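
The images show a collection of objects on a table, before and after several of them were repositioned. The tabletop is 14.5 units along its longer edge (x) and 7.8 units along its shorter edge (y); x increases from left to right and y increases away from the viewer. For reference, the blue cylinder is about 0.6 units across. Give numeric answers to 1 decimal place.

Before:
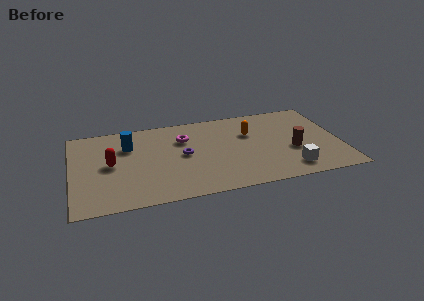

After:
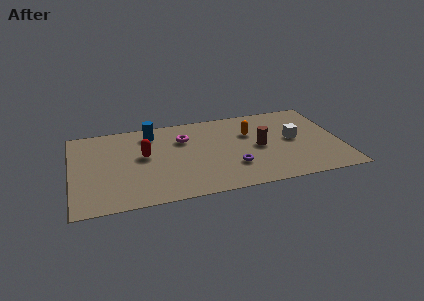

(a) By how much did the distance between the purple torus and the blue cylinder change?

+2.6

Before: roughly 3.3 units apart; after: 5.9. That's 2.6 units further apart.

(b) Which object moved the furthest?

the purple torus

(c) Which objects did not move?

the magenta torus and the orange capsule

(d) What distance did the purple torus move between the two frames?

3.1

The purple torus was near (6.0, 4.0) before and (8.6, 2.3) after, so it travelled √(2.6² + 1.7²) ≈ 3.1 units.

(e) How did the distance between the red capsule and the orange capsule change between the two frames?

-1.8

Before: roughly 7.7 units apart; after: 5.9. That's 1.8 units closer together.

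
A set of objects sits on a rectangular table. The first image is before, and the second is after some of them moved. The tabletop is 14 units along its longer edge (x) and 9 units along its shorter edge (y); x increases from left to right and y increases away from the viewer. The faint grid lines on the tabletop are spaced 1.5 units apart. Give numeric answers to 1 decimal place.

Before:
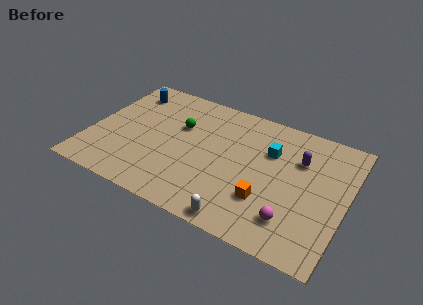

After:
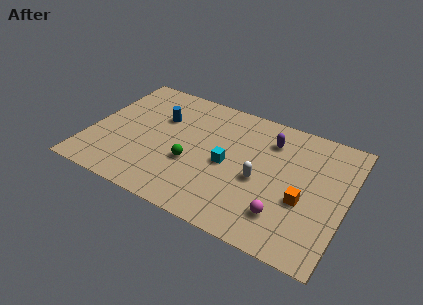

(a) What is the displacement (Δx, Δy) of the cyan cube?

(-2.1, -1.9)

The cyan cube started near (9.7, 6.1) and ended near (7.6, 4.2).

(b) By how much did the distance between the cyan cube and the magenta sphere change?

-0.5

The distance was about 4.4 in the first image and 3.9 in the second, so they moved 0.5 units closer together.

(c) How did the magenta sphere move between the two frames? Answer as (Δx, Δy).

(-0.5, 0.1)

From the two frames, the magenta sphere sits at roughly (11.4, 2.0) before and (10.9, 2.1) after.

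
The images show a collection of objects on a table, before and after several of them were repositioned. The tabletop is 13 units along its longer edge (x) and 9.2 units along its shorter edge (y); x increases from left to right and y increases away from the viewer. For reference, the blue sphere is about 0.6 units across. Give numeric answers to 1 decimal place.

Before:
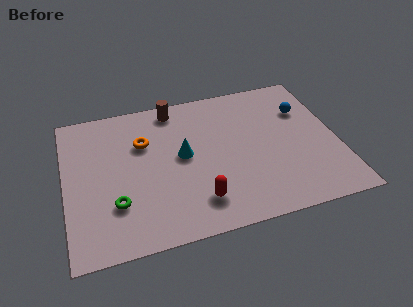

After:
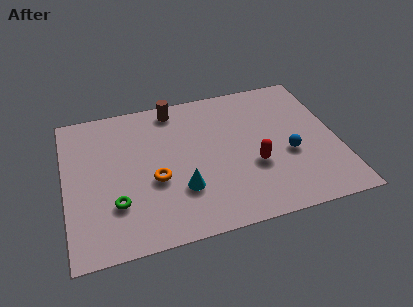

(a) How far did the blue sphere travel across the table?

2.9

The blue sphere was near (11.6, 6.4) before and (10.6, 3.7) after, so it travelled √(1.0² + 2.7²) ≈ 2.9 units.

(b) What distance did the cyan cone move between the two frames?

2.1

The cyan cone moved from about (5.6, 4.9) to (5.4, 2.8), a distance of √(0.2² + 2.1²) ≈ 2.1.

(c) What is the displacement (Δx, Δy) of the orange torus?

(0.4, -2.5)

From the two frames, the orange torus sits at roughly (3.8, 6.2) before and (4.2, 3.7) after.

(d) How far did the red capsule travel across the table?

3.2

The red capsule moved from about (6.1, 1.9) to (8.9, 3.4), a distance of √(2.8² + 1.5²) ≈ 3.2.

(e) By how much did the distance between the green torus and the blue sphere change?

-1.6

The distance was about 10.0 in the first image and 8.4 in the second, so they moved 1.6 units closer together.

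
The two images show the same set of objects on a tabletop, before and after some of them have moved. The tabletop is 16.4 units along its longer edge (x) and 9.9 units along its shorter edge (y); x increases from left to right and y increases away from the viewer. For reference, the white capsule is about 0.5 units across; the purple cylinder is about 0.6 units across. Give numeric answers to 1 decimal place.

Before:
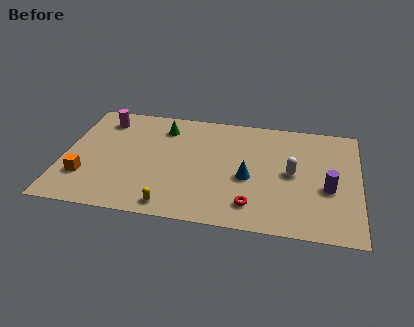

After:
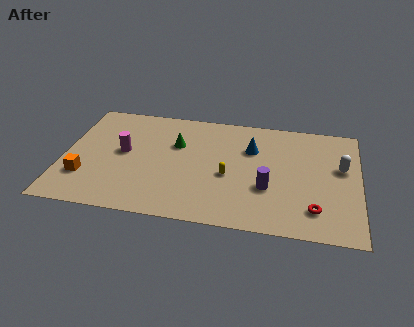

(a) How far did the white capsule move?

2.8

The white capsule moved from about (12.7, 5.0) to (15.4, 5.9), a distance of √(2.7² + 0.9²) ≈ 2.8.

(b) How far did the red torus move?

3.4

The red torus was near (10.6, 1.9) before and (14.0, 2.1) after, so it travelled √(3.4² + 0.2²) ≈ 3.4 units.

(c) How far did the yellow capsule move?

4.3

The yellow capsule was near (6.2, 1.1) before and (9.2, 4.2) after, so it travelled √(3.0² + 3.1²) ≈ 4.3 units.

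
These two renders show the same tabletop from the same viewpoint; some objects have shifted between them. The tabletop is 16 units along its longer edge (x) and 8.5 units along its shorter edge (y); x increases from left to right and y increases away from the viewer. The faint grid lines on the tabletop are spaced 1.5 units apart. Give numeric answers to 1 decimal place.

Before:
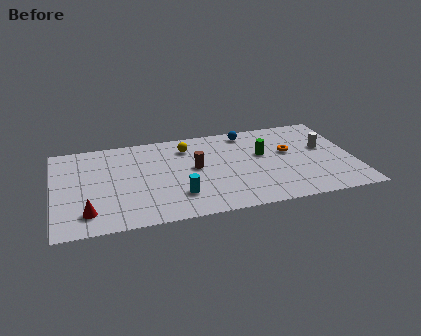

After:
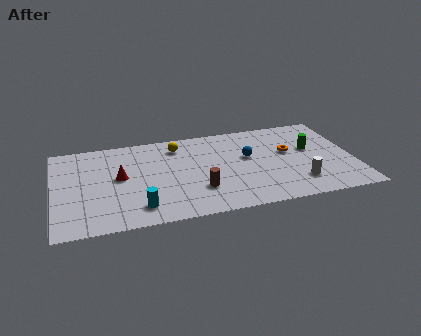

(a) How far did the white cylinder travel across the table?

3.4

The white cylinder was near (14.5, 5.0) before and (12.9, 2.0) after, so it travelled √(1.6² + 3.0²) ≈ 3.4 units.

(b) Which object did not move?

the orange torus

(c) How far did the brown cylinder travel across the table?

2.1

The brown cylinder moved from about (7.5, 4.6) to (7.6, 2.5), a distance of √(0.1² + 2.1²) ≈ 2.1.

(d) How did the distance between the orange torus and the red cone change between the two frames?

-2.3

The distance was about 11.4 in the first image and 9.1 in the second, so they moved 2.3 units closer together.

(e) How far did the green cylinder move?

2.6

The green cylinder was near (11.2, 5.1) before and (13.8, 5.0) after, so it travelled √(2.6² + 0.1²) ≈ 2.6 units.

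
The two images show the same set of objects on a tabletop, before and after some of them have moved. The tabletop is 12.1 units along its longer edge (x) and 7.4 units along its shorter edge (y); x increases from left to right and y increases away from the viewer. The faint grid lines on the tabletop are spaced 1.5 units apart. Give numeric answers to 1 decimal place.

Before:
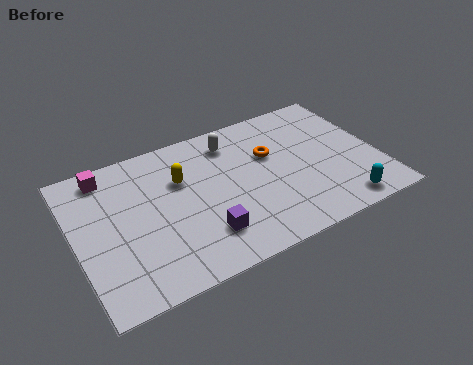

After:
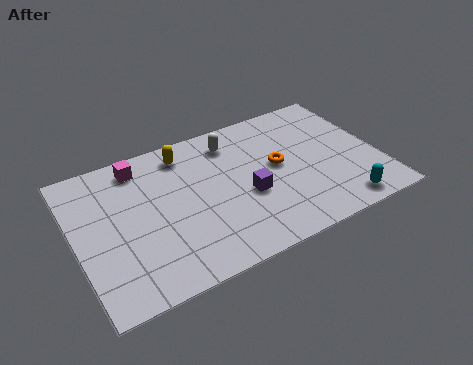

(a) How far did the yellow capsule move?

1.3

From (4.3, 4.9) to (4.6, 6.2), the yellow capsule covered √(0.3² + 1.3²) ≈ 1.3 units.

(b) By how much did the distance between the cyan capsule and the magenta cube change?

-1.1

They were about 10.3 units apart before and 9.2 after — 1.1 units closer together.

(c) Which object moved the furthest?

the purple cube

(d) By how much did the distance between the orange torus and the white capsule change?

+0.7

Before: roughly 1.9 units apart; after: 2.6. That's 0.7 units further apart.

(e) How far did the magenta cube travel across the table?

1.3

The magenta cube moved from about (1.5, 6.4) to (2.8, 6.3), a distance of √(1.3² + 0.1²) ≈ 1.3.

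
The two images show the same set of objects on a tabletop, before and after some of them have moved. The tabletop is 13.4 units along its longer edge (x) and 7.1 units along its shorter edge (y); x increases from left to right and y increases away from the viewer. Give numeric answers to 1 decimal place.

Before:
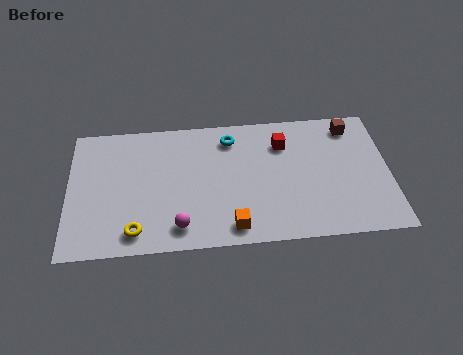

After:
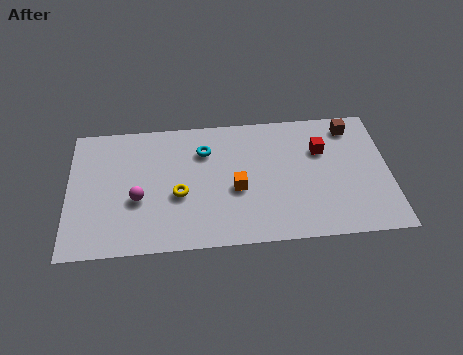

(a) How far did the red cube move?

1.7

The red cube was near (9.0, 5.3) before and (10.6, 4.8) after, so it travelled √(1.6² + 0.5²) ≈ 1.7 units.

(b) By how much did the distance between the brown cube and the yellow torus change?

-2.4

They were about 10.3 units apart before and 7.9 after — 2.4 units closer together.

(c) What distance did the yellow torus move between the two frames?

2.5

The yellow torus moved from about (2.8, 1.1) to (4.6, 2.9), a distance of √(1.8² + 1.8²) ≈ 2.5.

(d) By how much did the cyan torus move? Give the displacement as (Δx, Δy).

(-1.1, -0.6)

From the two frames, the cyan torus sits at roughly (6.8, 5.8) before and (5.7, 5.2) after.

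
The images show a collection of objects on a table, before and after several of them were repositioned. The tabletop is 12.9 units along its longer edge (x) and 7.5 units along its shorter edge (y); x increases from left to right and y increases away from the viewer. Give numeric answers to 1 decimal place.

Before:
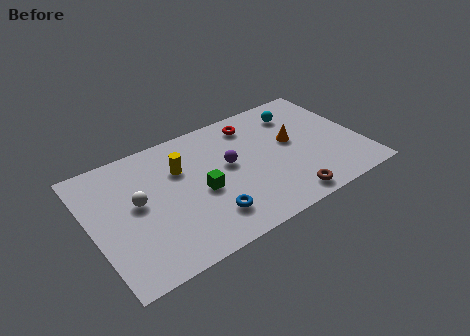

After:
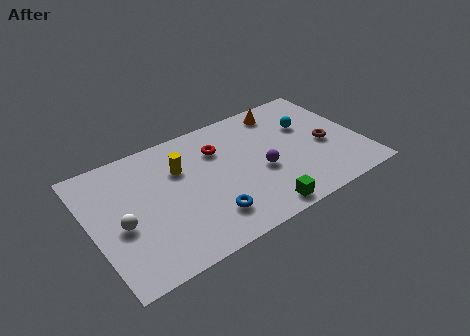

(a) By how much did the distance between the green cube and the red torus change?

+0.6

They were about 4.2 units apart before and 4.8 after — 0.6 units further apart.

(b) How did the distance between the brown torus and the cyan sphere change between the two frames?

-3.5

Before: roughly 5.2 units apart; after: 1.7. That's 3.5 units closer together.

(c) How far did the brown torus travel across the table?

3.4

From (8.8, 0.9) to (11.2, 3.3), the brown torus covered √(2.4² + 2.4²) ≈ 3.4 units.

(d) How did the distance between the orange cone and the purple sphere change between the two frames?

+0.6

They were about 3.1 units apart before and 3.7 after — 0.6 units further apart.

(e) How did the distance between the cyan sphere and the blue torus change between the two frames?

-0.3

They were about 6.6 units apart before and 6.3 after — 0.3 units closer together.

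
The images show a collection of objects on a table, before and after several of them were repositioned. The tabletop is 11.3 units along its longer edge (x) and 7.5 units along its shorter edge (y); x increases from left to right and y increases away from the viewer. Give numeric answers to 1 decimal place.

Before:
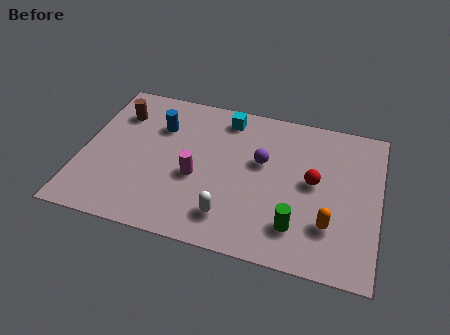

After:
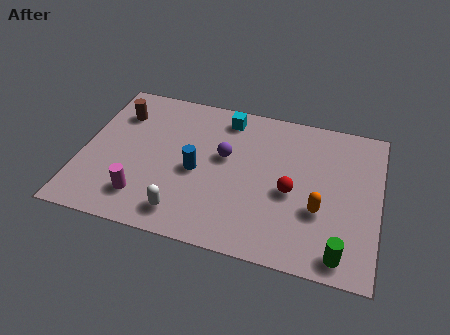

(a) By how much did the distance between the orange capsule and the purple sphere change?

+0.5

Before: roughly 3.6 units apart; after: 4.1. That's 0.5 units further apart.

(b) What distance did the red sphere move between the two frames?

1.1

The red sphere was near (8.8, 4.0) before and (8.0, 3.3) after, so it travelled √(0.8² + 0.7²) ≈ 1.1 units.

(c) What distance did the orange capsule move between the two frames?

0.7

The orange capsule moved from about (9.5, 2.1) to (9.1, 2.7), a distance of √(0.4² + 0.6²) ≈ 0.7.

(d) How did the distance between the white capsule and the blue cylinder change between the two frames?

-2.6

They were about 4.8 units apart before and 2.2 after — 2.6 units closer together.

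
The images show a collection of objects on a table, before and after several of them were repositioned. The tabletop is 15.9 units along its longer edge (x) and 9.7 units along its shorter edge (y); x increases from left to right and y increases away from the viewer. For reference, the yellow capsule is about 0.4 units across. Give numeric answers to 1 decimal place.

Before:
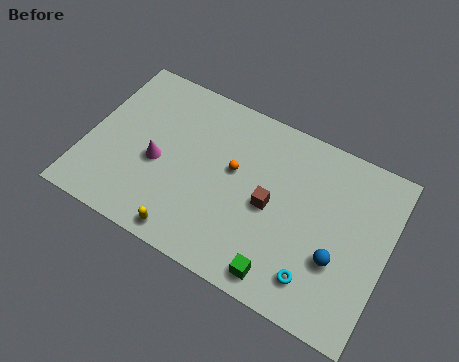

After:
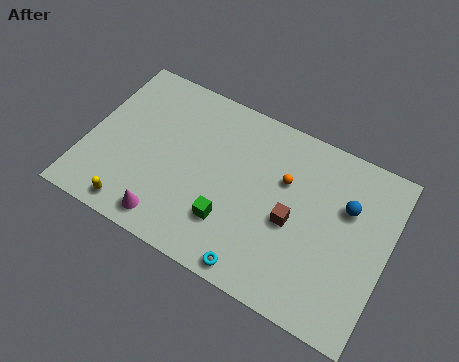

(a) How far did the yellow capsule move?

2.9

From (5.9, 1.0) to (3.0, 1.1), the yellow capsule covered √(2.9² + 0.1²) ≈ 2.9 units.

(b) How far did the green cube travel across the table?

3.4

The green cube was near (10.9, 1.2) before and (7.9, 2.7) after, so it travelled √(3.0² + 1.5²) ≈ 3.4 units.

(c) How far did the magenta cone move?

3.1

The magenta cone was near (3.8, 4.2) before and (4.8, 1.3) after, so it travelled √(1.0² + 2.9²) ≈ 3.1 units.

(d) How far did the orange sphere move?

2.7

From (7.7, 5.6) to (10.3, 6.3), the orange sphere covered √(2.6² + 0.7²) ≈ 2.7 units.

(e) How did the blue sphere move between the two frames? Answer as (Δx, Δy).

(0.1, 3.0)

The blue sphere started near (13.5, 3.4) and ended near (13.6, 6.4).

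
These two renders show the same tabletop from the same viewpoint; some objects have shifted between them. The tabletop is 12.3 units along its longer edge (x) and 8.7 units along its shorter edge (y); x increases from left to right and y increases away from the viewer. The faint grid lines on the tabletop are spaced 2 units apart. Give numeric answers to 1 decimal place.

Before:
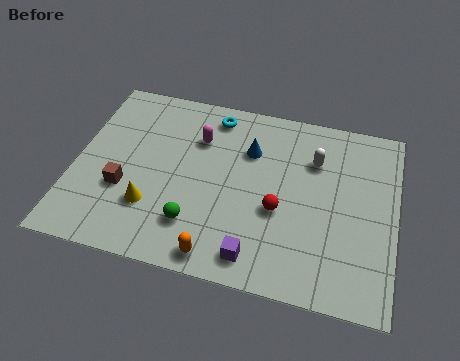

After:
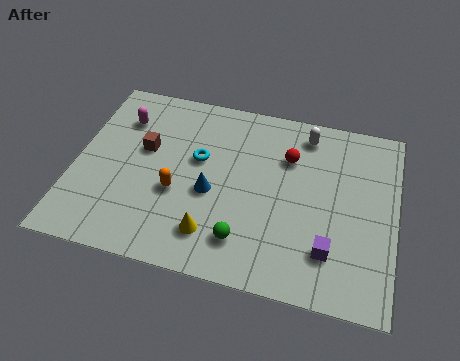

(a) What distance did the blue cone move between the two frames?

2.7

The blue cone moved from about (6.6, 6.1) to (5.3, 3.7), a distance of √(1.3² + 2.4²) ≈ 2.7.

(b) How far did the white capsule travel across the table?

1.3

The white capsule was near (9.1, 6.2) before and (8.7, 7.4) after, so it travelled √(0.4² + 1.2²) ≈ 1.3 units.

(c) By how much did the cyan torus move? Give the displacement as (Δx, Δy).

(-0.4, -2.3)

From the two frames, the cyan torus sits at roughly (5.1, 7.5) before and (4.7, 5.2) after.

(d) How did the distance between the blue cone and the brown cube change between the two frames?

-2.4

Before: roughly 5.5 units apart; after: 3.1. That's 2.4 units closer together.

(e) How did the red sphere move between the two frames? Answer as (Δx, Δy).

(0.2, 2.6)

The red sphere started near (7.9, 3.5) and ended near (8.1, 6.1).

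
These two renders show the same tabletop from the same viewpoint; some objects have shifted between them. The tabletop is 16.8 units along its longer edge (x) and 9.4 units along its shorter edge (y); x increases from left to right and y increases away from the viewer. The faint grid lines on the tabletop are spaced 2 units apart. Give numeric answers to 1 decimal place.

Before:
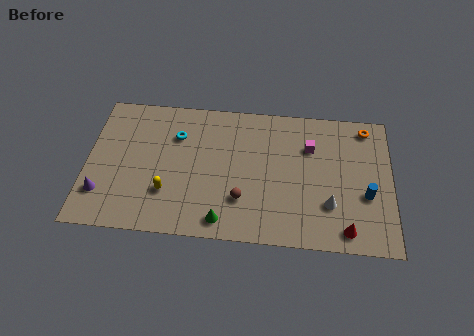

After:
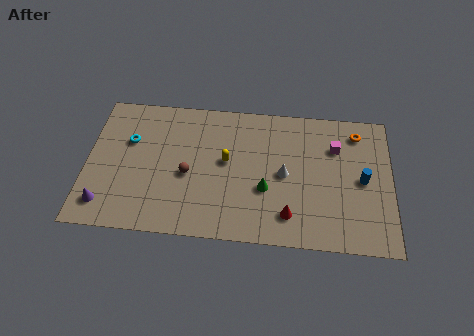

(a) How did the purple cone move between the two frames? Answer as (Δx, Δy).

(0.2, -0.7)

The purple cone started near (0.9, 2.4) and ended near (1.1, 1.7).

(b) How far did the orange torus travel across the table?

0.6

From (15.4, 8.2) to (14.9, 7.8), the orange torus covered √(0.5² + 0.4²) ≈ 0.6 units.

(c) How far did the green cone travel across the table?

3.3

The green cone was near (7.6, 1.2) before and (9.9, 3.5) after, so it travelled √(2.3² + 2.3²) ≈ 3.3 units.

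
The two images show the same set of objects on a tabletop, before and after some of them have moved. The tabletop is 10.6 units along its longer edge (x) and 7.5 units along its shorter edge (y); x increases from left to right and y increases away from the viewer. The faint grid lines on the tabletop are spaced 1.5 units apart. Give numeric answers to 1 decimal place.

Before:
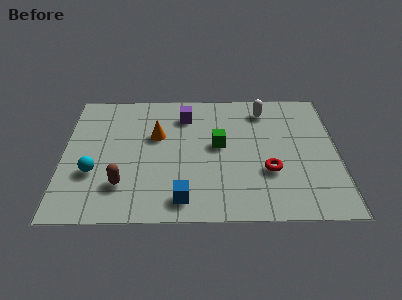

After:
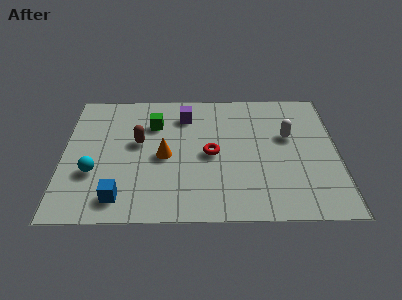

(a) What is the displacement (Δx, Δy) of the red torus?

(-2.2, 1.0)

The red torus was at about (7.9, 2.6) and moved to about (5.7, 3.6).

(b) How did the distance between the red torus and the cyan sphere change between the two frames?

-2.1

Before: roughly 6.7 units apart; after: 4.6. That's 2.1 units closer together.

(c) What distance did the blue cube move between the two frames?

2.4

The blue cube moved from about (4.6, 1.1) to (2.2, 1.2), a distance of √(2.4² + 0.1²) ≈ 2.4.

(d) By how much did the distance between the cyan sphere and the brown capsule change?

+1.1

They were about 1.3 units apart before and 2.4 after — 1.1 units further apart.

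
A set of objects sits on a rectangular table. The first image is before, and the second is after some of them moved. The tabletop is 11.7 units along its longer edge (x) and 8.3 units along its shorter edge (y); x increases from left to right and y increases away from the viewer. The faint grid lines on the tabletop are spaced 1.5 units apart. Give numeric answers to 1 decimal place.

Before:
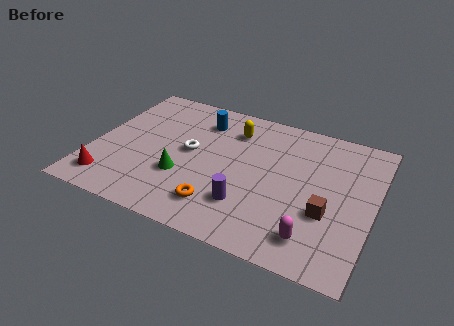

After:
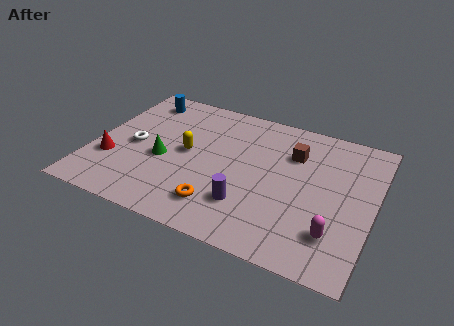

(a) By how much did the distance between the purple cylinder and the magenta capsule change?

+0.7

Before: roughly 2.9 units apart; after: 3.6. That's 0.7 units further apart.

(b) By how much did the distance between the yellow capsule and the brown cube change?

-0.9

They were about 5.5 units apart before and 4.6 after — 0.9 units closer together.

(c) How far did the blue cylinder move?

2.7

The blue cylinder was near (4.2, 6.5) before and (1.5, 7.0) after, so it travelled √(2.7² + 0.5²) ≈ 2.7 units.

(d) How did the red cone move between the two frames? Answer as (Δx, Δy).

(-0.1, 1.3)

The red cone was at about (1.0, 1.4) and moved to about (0.9, 2.7).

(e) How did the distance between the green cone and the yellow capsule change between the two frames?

-2.8

The distance was about 4.0 in the first image and 1.2 in the second, so they moved 2.8 units closer together.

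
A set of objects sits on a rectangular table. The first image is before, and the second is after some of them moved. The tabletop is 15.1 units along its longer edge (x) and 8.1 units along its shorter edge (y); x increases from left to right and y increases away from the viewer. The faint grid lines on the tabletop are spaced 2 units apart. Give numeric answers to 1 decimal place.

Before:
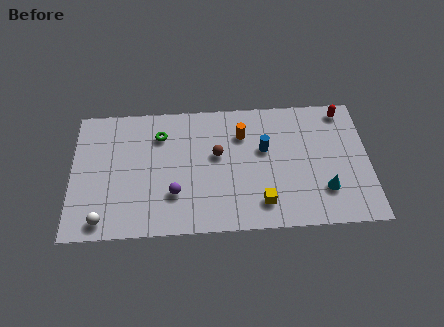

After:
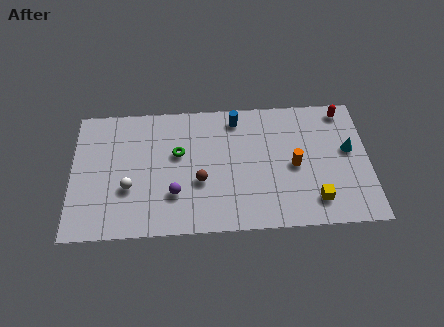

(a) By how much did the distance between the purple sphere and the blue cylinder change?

+0.3

Before: roughly 5.2 units apart; after: 5.5. That's 0.3 units further apart.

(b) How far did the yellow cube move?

2.7

The yellow cube moved from about (9.6, 1.6) to (12.3, 1.6), a distance of √(2.7² + 0.0²) ≈ 2.7.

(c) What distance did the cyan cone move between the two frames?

2.7

The cyan cone was near (12.8, 2.2) before and (14.1, 4.6) after, so it travelled √(1.3² + 2.4²) ≈ 2.7 units.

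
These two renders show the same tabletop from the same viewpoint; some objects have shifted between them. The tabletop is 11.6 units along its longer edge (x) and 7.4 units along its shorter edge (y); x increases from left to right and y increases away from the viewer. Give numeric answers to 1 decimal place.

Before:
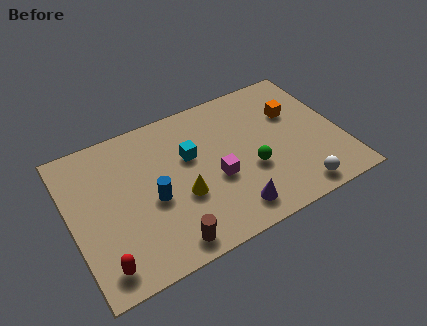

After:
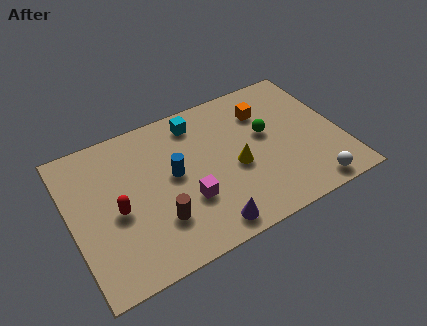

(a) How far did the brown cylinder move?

1.2

The brown cylinder was near (3.7, 0.9) before and (3.5, 2.1) after, so it travelled √(0.2² + 1.2²) ≈ 1.2 units.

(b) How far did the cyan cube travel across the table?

1.7

From (5.2, 4.6) to (5.7, 6.2), the cyan cube covered √(0.5² + 1.6²) ≈ 1.7 units.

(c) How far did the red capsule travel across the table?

2.4

The red capsule moved from about (1.0, 1.1) to (1.9, 3.3), a distance of √(0.9² + 2.2²) ≈ 2.4.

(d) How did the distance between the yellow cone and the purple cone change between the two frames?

+0.3

The distance was about 2.5 in the first image and 2.8 in the second, so they moved 0.3 units further apart.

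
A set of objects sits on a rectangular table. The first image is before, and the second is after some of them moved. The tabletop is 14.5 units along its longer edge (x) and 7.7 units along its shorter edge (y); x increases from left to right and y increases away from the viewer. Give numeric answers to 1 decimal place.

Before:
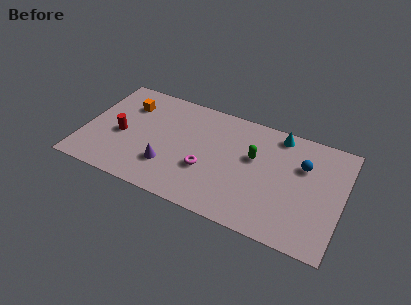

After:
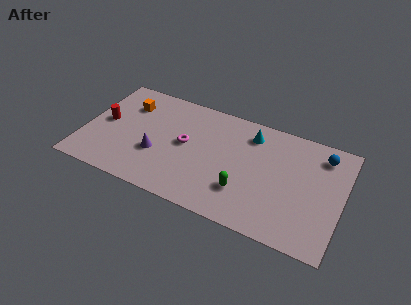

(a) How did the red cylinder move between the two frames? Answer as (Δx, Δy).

(-1.0, 0.6)

The red cylinder started near (2.1, 3.4) and ended near (1.1, 4.0).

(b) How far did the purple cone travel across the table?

0.9

The purple cone moved from about (4.9, 2.2) to (4.2, 2.8), a distance of √(0.7² + 0.6²) ≈ 0.9.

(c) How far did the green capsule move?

2.5

From (9.5, 4.7) to (9.2, 2.2), the green capsule covered √(0.3² + 2.5²) ≈ 2.5 units.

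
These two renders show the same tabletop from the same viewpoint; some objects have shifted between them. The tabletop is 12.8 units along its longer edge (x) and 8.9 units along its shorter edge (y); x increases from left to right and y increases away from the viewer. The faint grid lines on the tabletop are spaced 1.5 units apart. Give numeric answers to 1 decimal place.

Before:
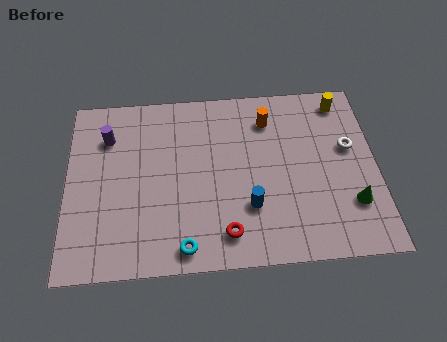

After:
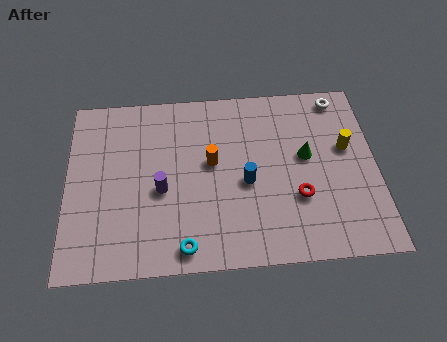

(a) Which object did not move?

the cyan torus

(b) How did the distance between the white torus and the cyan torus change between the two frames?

+1.4

They were about 8.1 units apart before and 9.5 after — 1.4 units further apart.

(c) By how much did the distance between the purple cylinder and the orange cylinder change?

-4.3

They were about 6.7 units apart before and 2.4 after — 4.3 units closer together.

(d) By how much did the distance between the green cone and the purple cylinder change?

-4.7

Before: roughly 10.8 units apart; after: 6.1. That's 4.7 units closer together.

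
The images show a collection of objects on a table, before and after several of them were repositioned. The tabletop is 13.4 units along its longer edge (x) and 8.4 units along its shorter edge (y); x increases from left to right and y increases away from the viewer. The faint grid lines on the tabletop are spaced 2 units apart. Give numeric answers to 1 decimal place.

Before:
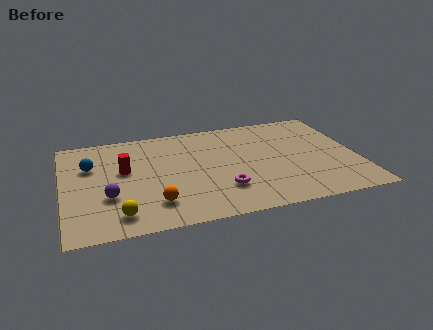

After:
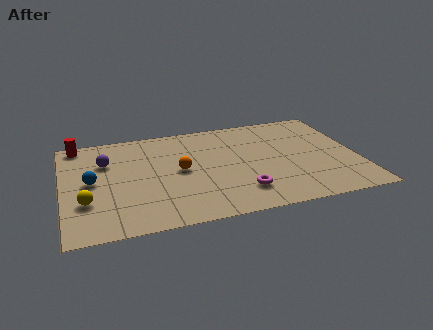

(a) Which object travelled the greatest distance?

the red cylinder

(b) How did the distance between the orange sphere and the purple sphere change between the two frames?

+1.4

They were about 2.2 units apart before and 3.6 after — 1.4 units further apart.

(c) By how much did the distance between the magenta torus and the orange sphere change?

+0.4

Before: roughly 3.1 units apart; after: 3.5. That's 0.4 units further apart.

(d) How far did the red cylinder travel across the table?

3.4

From (2.8, 4.9) to (0.8, 7.6), the red cylinder covered √(2.0² + 2.7²) ≈ 3.4 units.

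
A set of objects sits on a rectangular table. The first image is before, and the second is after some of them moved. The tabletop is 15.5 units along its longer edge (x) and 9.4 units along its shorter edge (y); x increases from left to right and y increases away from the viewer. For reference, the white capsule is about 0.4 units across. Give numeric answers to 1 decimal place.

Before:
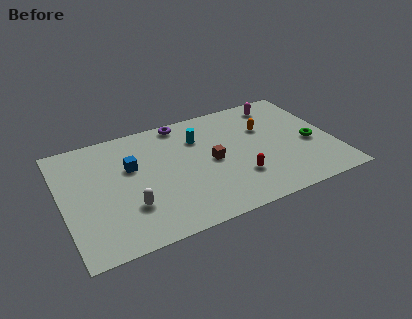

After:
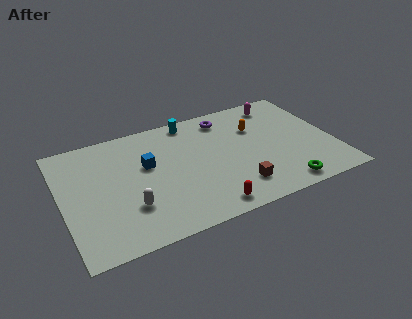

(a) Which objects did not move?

the magenta capsule and the white capsule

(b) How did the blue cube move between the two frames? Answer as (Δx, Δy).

(0.9, -0.2)

The blue cube was at about (4.0, 5.9) and moved to about (4.9, 5.7).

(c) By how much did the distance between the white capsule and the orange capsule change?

-0.4

They were about 8.9 units apart before and 8.5 after — 0.4 units closer together.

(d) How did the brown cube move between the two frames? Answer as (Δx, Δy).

(1.1, -2.6)

From the two frames, the brown cube sits at roughly (8.5, 4.6) before and (9.6, 2.0) after.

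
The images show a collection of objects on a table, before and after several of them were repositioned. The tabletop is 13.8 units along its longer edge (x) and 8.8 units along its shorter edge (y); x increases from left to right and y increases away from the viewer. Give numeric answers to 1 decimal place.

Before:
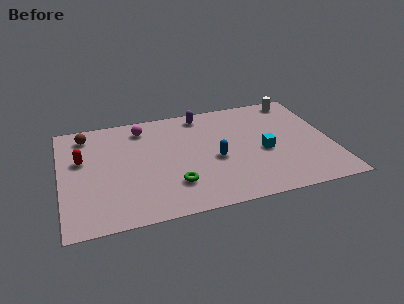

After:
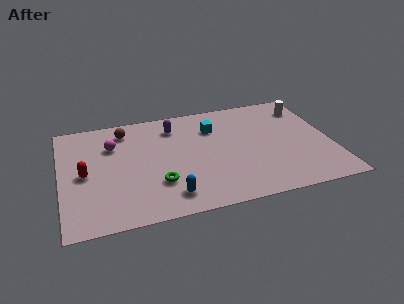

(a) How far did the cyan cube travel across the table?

3.5

The cyan cube moved from about (10.3, 3.8) to (7.9, 6.4), a distance of √(2.4² + 2.6²) ≈ 3.5.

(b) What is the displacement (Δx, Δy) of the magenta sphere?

(-1.6, -1.1)

From the two frames, the magenta sphere sits at roughly (4.3, 7.3) before and (2.7, 6.2) after.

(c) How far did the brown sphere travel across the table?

2.0

The brown sphere was near (1.4, 7.4) before and (3.4, 7.3) after, so it travelled √(2.0² + 0.1²) ≈ 2.0 units.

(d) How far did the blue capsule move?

3.4

The blue capsule moved from about (7.8, 3.8) to (5.3, 1.5), a distance of √(2.5² + 2.3²) ≈ 3.4.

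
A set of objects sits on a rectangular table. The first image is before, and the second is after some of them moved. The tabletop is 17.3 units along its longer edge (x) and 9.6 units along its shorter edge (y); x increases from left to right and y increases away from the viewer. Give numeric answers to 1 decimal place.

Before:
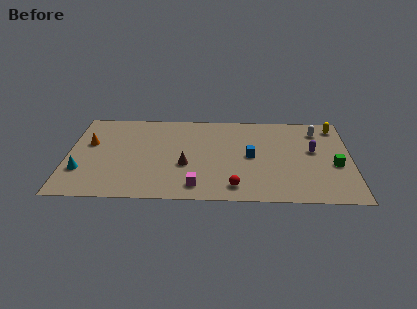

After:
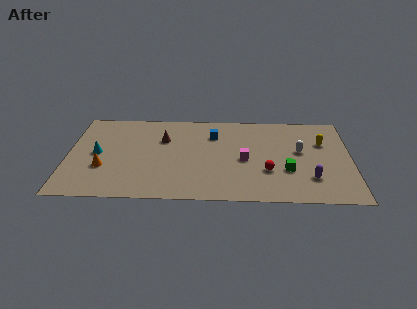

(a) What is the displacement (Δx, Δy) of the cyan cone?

(0.9, 1.9)

The cyan cone started near (0.9, 2.9) and ended near (1.8, 4.8).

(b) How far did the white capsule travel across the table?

2.5

The white capsule was near (15.3, 7.7) before and (14.2, 5.4) after, so it travelled √(1.1² + 2.3²) ≈ 2.5 units.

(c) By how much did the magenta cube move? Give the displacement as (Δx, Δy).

(2.9, 2.9)

From the two frames, the magenta cube sits at roughly (7.9, 1.5) before and (10.8, 4.4) after.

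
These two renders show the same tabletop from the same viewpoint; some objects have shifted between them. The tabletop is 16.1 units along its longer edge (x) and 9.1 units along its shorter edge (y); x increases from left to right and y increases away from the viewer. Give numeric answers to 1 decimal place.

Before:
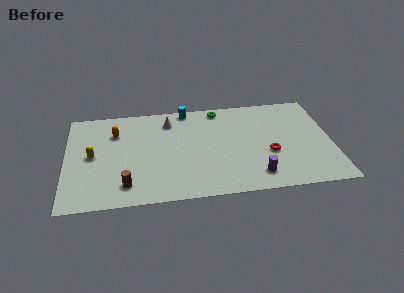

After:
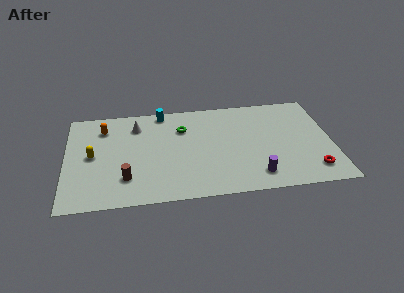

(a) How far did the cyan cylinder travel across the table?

1.5

The cyan cylinder moved from about (7.4, 8.3) to (5.9, 8.2), a distance of √(1.5² + 0.1²) ≈ 1.5.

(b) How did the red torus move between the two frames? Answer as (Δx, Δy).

(2.5, -1.8)

From the two frames, the red torus sits at roughly (12.3, 3.5) before and (14.8, 1.7) after.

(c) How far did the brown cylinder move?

0.6

The brown cylinder was near (3.6, 1.7) before and (3.6, 2.3) after, so it travelled √(0.0² + 0.6²) ≈ 0.6 units.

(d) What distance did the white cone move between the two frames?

2.0

The white cone was near (6.3, 7.3) before and (4.3, 7.1) after, so it travelled √(2.0² + 0.2²) ≈ 2.0 units.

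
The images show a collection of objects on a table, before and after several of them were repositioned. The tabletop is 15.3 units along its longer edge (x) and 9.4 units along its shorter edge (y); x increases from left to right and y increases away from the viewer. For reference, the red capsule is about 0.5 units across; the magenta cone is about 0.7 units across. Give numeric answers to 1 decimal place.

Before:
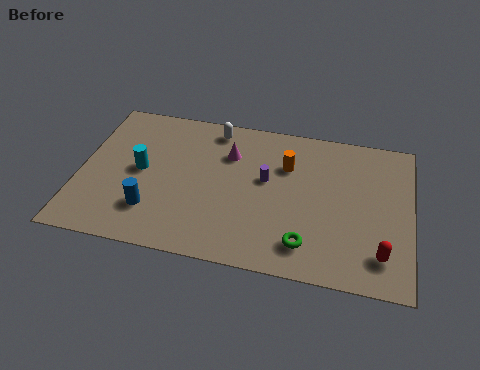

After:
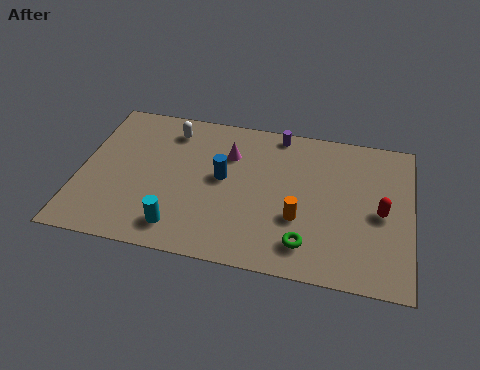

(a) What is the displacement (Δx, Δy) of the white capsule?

(-2.0, -0.5)

The white capsule started near (6.0, 8.2) and ended near (4.0, 7.7).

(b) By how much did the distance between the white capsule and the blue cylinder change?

-2.6

Before: roughly 6.3 units apart; after: 3.7. That's 2.6 units closer together.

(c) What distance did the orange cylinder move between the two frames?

3.3

The orange cylinder was near (9.5, 6.5) before and (10.2, 3.3) after, so it travelled √(0.7² + 3.2²) ≈ 3.3 units.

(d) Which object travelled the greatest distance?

the blue cylinder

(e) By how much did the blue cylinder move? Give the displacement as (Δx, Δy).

(3.1, 2.7)

The blue cylinder started near (3.5, 2.4) and ended near (6.6, 5.1).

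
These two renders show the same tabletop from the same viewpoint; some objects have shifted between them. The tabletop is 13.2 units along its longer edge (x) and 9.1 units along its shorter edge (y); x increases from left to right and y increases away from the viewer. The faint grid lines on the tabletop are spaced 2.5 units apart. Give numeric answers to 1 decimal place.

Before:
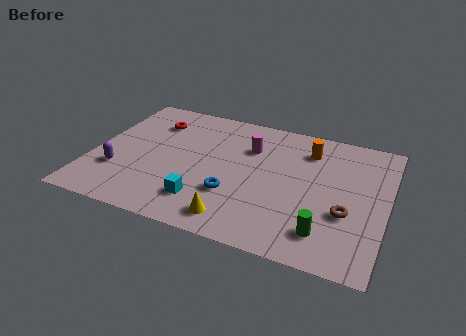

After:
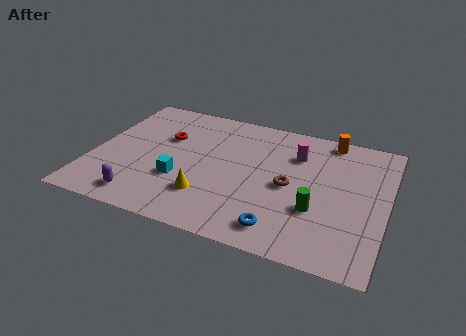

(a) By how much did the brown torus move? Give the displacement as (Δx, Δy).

(-2.6, 1.0)

The brown torus started near (11.5, 3.3) and ended near (8.9, 4.3).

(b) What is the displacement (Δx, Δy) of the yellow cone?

(-1.4, 1.1)

From the two frames, the yellow cone sits at roughly (6.8, 1.3) before and (5.4, 2.4) after.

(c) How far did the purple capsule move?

2.0

The purple capsule was near (1.3, 2.8) before and (2.6, 1.3) after, so it travelled √(1.3² + 1.5²) ≈ 2.0 units.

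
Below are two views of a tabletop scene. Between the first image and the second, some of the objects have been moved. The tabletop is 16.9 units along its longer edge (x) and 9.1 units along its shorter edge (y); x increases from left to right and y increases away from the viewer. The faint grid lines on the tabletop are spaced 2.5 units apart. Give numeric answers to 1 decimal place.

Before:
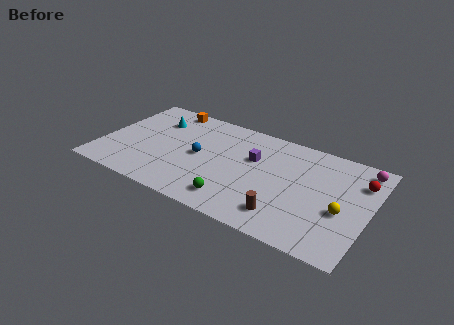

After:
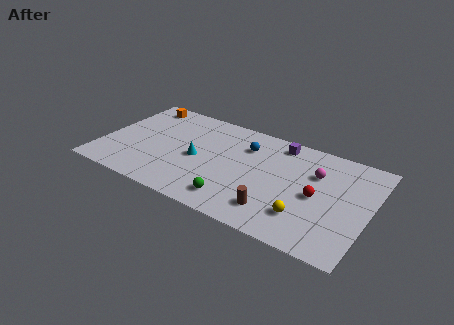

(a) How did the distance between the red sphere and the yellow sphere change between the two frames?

-1.0

They were about 3.1 units apart before and 2.1 after — 1.0 units closer together.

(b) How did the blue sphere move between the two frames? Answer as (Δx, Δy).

(2.7, 2.2)

From the two frames, the blue sphere sits at roughly (6.2, 4.5) before and (8.9, 6.7) after.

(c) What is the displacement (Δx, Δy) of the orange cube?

(-1.7, -0.3)

The orange cube was at about (3.5, 8.2) and moved to about (1.8, 7.9).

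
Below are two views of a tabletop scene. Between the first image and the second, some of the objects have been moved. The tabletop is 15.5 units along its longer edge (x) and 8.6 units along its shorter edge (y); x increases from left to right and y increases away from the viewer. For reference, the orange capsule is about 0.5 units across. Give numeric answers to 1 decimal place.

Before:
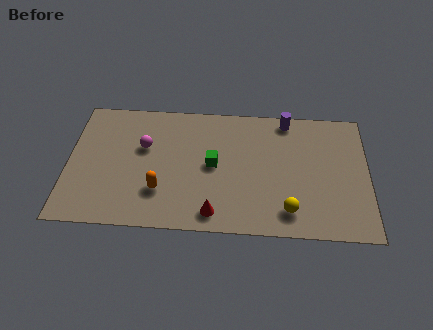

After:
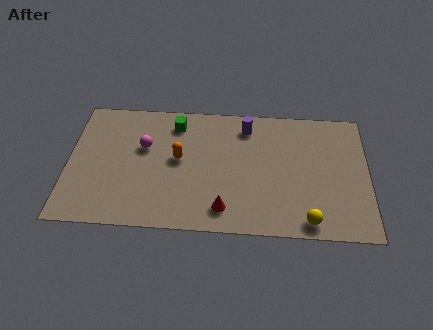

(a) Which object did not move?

the magenta sphere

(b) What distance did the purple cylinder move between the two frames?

2.2

The purple cylinder was near (11.3, 7.7) before and (9.2, 7.1) after, so it travelled √(2.1² + 0.6²) ≈ 2.2 units.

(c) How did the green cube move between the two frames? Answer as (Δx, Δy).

(-2.0, 2.7)

The green cube started near (7.5, 4.4) and ended near (5.5, 7.1).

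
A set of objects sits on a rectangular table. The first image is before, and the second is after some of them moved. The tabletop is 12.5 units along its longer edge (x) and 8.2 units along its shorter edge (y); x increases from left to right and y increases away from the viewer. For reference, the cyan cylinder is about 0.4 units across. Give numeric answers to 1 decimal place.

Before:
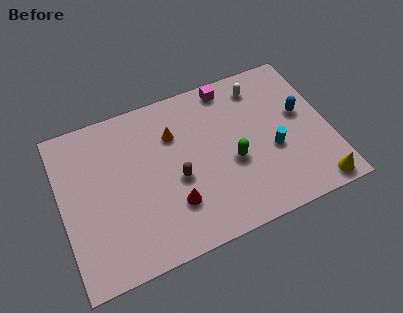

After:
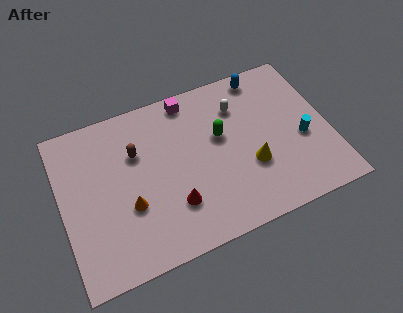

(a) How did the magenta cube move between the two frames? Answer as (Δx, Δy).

(-1.9, 0.0)

The magenta cube was at about (8.2, 7.3) and moved to about (6.3, 7.3).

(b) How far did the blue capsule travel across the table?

3.0

From (11.3, 4.7) to (9.8, 7.3), the blue capsule covered √(1.5² + 2.6²) ≈ 3.0 units.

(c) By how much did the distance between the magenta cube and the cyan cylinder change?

+2.0

Before: roughly 4.3 units apart; after: 6.3. That's 2.0 units further apart.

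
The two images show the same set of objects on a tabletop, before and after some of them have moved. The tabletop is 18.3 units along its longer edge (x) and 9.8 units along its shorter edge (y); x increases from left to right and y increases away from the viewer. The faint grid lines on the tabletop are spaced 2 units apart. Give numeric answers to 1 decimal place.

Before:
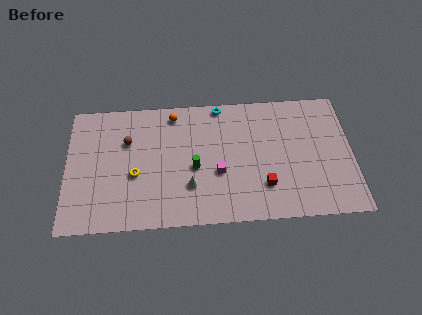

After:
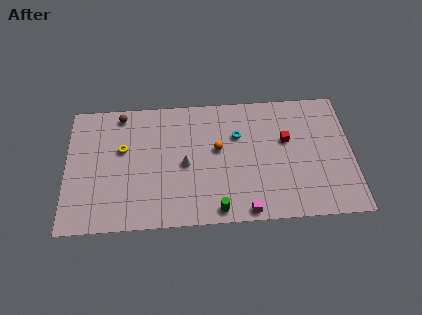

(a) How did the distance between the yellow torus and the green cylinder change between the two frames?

+4.0

They were about 3.8 units apart before and 7.8 after — 4.0 units further apart.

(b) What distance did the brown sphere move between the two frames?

2.1

From (3.9, 6.6) to (3.5, 8.7), the brown sphere covered √(0.4² + 2.1²) ≈ 2.1 units.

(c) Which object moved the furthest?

the orange sphere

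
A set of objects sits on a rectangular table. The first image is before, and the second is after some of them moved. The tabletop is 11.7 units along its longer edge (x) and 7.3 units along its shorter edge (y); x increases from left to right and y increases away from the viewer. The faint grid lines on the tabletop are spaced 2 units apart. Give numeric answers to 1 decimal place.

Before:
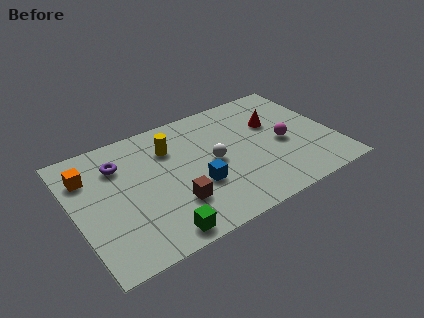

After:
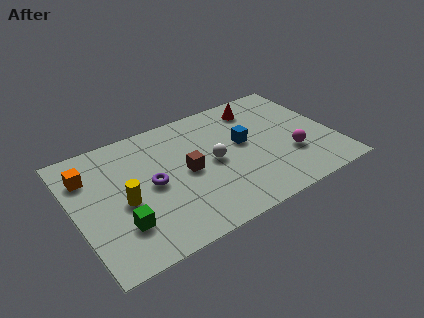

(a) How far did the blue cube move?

2.8

From (5.3, 2.6) to (7.7, 4.1), the blue cube covered √(2.4² + 1.5²) ≈ 2.8 units.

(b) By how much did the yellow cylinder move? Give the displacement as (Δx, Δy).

(-2.4, -2.1)

From the two frames, the yellow cylinder sits at roughly (4.5, 5.3) before and (2.1, 3.2) after.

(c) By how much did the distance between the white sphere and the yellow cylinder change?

+1.7

Before: roughly 2.4 units apart; after: 4.1. That's 1.7 units further apart.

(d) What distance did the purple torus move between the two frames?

2.2

From (2.2, 5.4) to (3.4, 3.6), the purple torus covered √(1.2² + 1.8²) ≈ 2.2 units.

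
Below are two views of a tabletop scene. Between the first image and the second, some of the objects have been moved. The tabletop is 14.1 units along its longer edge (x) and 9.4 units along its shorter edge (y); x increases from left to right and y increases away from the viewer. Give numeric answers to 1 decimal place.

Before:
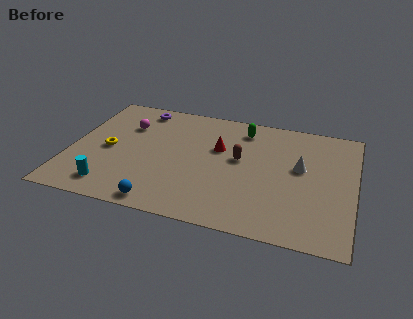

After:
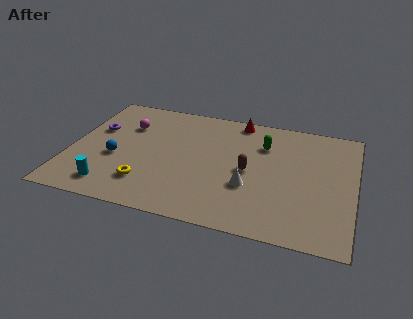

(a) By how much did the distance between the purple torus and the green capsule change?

+3.1

The distance was about 5.3 in the first image and 8.4 in the second, so they moved 3.1 units further apart.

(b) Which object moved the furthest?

the blue sphere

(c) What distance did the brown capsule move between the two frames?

0.9

The brown capsule was near (8.4, 5.3) before and (8.9, 4.5) after, so it travelled √(0.5² + 0.8²) ≈ 0.9 units.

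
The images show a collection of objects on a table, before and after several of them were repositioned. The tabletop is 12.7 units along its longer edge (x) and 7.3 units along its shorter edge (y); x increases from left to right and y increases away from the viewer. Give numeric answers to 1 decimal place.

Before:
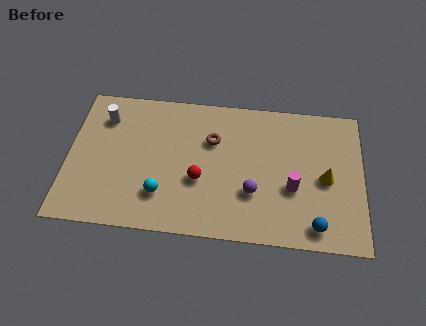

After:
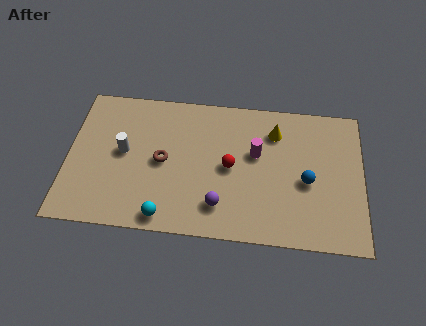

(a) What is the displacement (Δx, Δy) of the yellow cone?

(-2.2, 2.2)

The yellow cone started near (11.1, 3.4) and ended near (8.9, 5.6).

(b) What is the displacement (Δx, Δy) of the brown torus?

(-2.1, -1.3)

From the two frames, the brown torus sits at roughly (6.2, 4.9) before and (4.1, 3.6) after.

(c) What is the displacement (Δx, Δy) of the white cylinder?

(0.9, -1.7)

From the two frames, the white cylinder sits at roughly (1.5, 5.6) before and (2.4, 3.9) after.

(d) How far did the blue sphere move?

2.2

The blue sphere was near (10.7, 1.0) before and (10.3, 3.2) after, so it travelled √(0.4² + 2.2²) ≈ 2.2 units.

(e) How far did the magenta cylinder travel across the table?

2.3

The magenta cylinder was near (9.7, 2.8) before and (8.1, 4.4) after, so it travelled √(1.6² + 1.6²) ≈ 2.3 units.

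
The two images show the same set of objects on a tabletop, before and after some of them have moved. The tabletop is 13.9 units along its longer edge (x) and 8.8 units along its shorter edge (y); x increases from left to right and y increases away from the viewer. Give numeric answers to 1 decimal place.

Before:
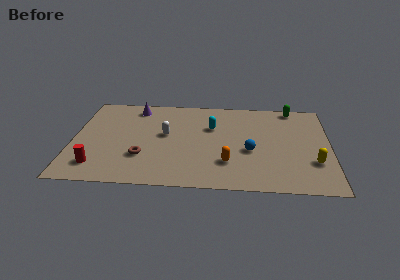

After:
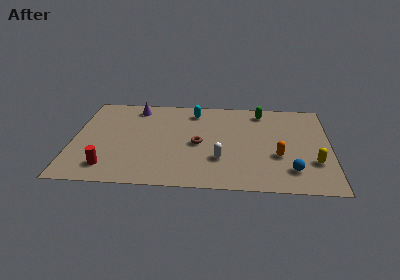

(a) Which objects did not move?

the yellow capsule and the purple cone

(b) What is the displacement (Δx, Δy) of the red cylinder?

(0.6, -0.1)

From the two frames, the red cylinder sits at roughly (1.4, 1.7) before and (2.0, 1.6) after.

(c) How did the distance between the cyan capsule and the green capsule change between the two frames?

-1.2

Before: roughly 4.9 units apart; after: 3.7. That's 1.2 units closer together.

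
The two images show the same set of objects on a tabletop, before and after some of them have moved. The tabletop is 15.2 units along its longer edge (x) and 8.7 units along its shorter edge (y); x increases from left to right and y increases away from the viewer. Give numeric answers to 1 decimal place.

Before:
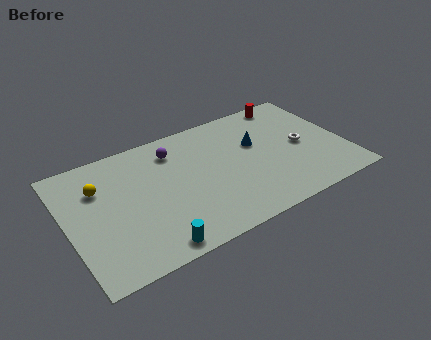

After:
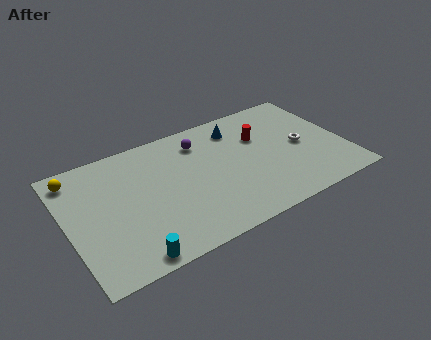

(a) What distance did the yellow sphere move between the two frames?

1.7

The yellow sphere was near (1.9, 6.1) before and (0.8, 7.4) after, so it travelled √(1.1² + 1.3²) ≈ 1.7 units.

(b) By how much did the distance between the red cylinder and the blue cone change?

-1.7

They were about 3.3 units apart before and 1.6 after — 1.7 units closer together.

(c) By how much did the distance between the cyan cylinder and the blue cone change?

+1.4

They were about 7.8 units apart before and 9.2 after — 1.4 units further apart.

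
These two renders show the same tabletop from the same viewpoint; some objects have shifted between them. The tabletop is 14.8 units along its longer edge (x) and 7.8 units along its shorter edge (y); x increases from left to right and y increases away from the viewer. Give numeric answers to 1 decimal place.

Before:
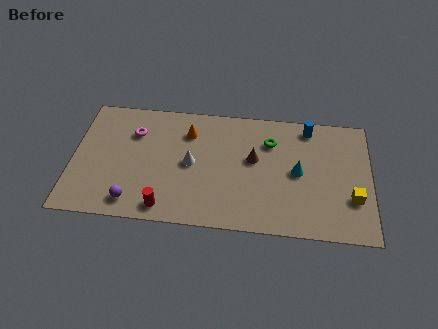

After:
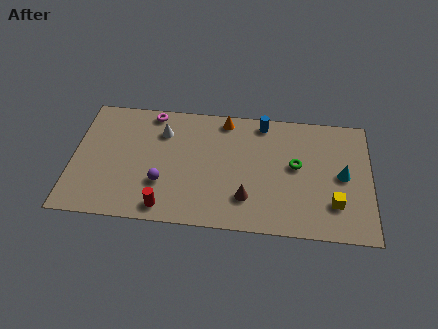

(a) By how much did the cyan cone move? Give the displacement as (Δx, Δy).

(2.2, 0.0)

From the two frames, the cyan cone sits at roughly (11.2, 3.9) before and (13.4, 3.9) after.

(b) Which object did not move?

the red cylinder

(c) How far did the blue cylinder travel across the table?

2.3

From (11.7, 6.8) to (9.4, 6.9), the blue cylinder covered √(2.3² + 0.1²) ≈ 2.3 units.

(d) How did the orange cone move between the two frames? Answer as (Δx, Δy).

(1.8, 1.0)

The orange cone started near (5.7, 5.9) and ended near (7.5, 6.9).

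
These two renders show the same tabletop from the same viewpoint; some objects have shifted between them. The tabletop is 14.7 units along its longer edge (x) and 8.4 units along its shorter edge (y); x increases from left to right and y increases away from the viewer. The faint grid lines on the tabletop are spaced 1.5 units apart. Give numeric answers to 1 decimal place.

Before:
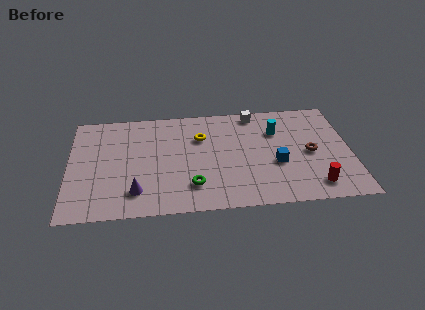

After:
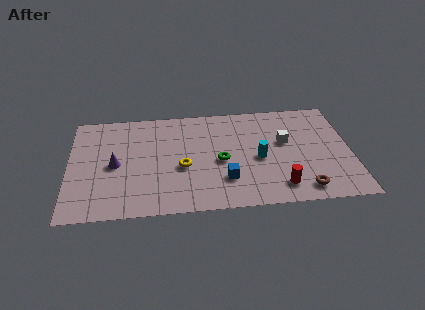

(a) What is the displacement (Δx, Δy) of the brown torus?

(-0.5, -2.8)

From the two frames, the brown torus sits at roughly (12.6, 4.0) before and (12.1, 1.2) after.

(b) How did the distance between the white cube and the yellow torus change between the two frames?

+2.2

The distance was about 3.4 in the first image and 5.6 in the second, so they moved 2.2 units further apart.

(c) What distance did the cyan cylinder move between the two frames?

2.3

The cyan cylinder moved from about (10.9, 5.9) to (9.9, 3.8), a distance of √(1.0² + 2.1²) ≈ 2.3.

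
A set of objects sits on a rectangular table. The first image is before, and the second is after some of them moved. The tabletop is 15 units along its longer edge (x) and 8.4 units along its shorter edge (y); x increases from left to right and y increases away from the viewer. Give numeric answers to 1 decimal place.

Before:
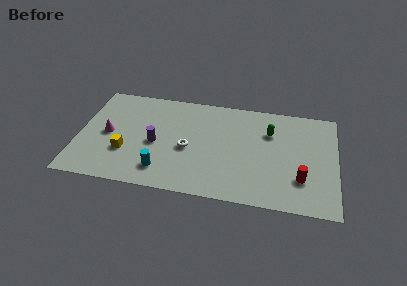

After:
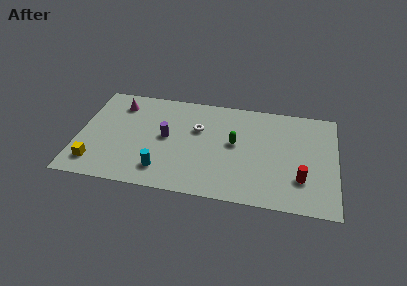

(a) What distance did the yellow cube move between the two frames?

2.1

From (2.8, 2.8) to (1.1, 1.6), the yellow cube covered √(1.7² + 1.2²) ≈ 2.1 units.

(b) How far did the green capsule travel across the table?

2.4

The green capsule was near (11.1, 5.9) before and (9.1, 4.6) after, so it travelled √(2.0² + 1.3²) ≈ 2.4 units.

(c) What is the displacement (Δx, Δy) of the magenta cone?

(0.5, 2.6)

The magenta cone was at about (1.7, 4.1) and moved to about (2.2, 6.7).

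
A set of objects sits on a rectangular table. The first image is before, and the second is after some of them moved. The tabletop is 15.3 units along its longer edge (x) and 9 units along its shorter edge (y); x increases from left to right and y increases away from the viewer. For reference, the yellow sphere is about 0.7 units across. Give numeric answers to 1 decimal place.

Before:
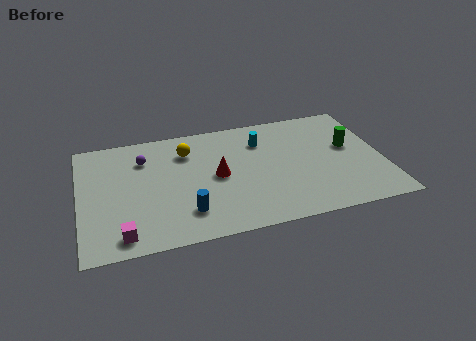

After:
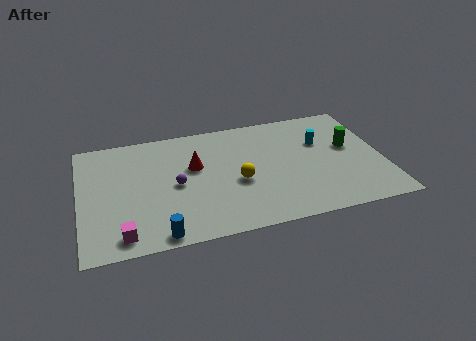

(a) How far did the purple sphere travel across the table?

2.8

From (3.3, 6.7) to (4.8, 4.3), the purple sphere covered √(1.5² + 2.4²) ≈ 2.8 units.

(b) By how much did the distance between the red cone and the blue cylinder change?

+2.2

The distance was about 2.9 in the first image and 5.1 in the second, so they moved 2.2 units further apart.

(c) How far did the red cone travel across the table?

1.5

The red cone moved from about (6.9, 4.5) to (5.8, 5.5), a distance of √(1.1² + 1.0²) ≈ 1.5.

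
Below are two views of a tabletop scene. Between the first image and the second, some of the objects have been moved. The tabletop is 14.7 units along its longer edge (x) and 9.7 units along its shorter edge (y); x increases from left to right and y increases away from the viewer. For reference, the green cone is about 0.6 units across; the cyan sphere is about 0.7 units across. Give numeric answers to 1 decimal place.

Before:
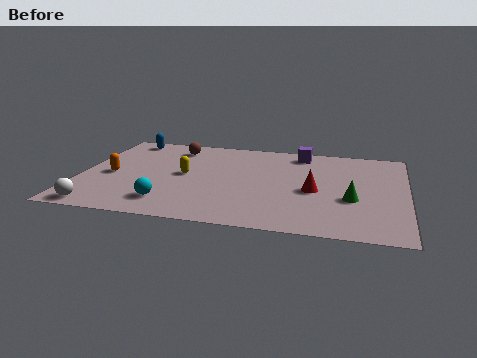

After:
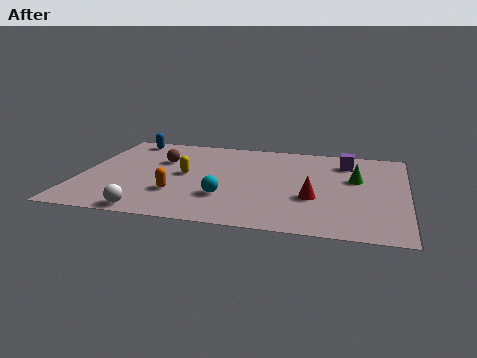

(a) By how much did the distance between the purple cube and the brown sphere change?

+2.7

The distance was about 5.8 in the first image and 8.5 in the second, so they moved 2.7 units further apart.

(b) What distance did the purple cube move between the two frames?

2.2

The purple cube moved from about (9.8, 8.4) to (11.9, 7.7), a distance of √(2.1² + 0.7²) ≈ 2.2.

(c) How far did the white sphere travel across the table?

2.3

The white sphere moved from about (1.2, 0.9) to (3.5, 0.8), a distance of √(2.3² + 0.1²) ≈ 2.3.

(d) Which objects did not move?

the yellow capsule and the blue capsule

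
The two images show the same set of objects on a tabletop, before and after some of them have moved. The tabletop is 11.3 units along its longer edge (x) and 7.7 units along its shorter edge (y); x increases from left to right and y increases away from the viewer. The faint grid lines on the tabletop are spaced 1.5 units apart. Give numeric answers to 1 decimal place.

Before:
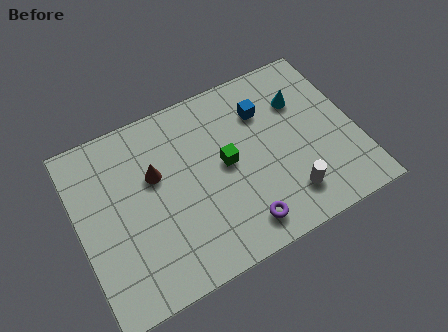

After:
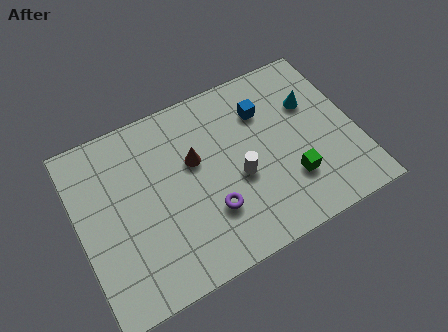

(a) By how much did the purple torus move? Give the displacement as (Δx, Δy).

(-1.1, 1.1)

From the two frames, the purple torus sits at roughly (6.2, 1.2) before and (5.1, 2.3) after.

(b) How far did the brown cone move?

1.6

The brown cone moved from about (3.2, 4.8) to (4.8, 4.7), a distance of √(1.6² + 0.1²) ≈ 1.6.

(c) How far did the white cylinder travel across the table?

2.4

From (8.2, 1.6) to (6.4, 3.2), the white cylinder covered √(1.8² + 1.6²) ≈ 2.4 units.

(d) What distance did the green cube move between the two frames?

3.0

From (6.0, 4.0) to (8.4, 2.2), the green cube covered √(2.4² + 1.8²) ≈ 3.0 units.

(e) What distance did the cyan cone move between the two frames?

0.5

From (9.3, 5.4) to (9.7, 5.1), the cyan cone covered √(0.4² + 0.3²) ≈ 0.5 units.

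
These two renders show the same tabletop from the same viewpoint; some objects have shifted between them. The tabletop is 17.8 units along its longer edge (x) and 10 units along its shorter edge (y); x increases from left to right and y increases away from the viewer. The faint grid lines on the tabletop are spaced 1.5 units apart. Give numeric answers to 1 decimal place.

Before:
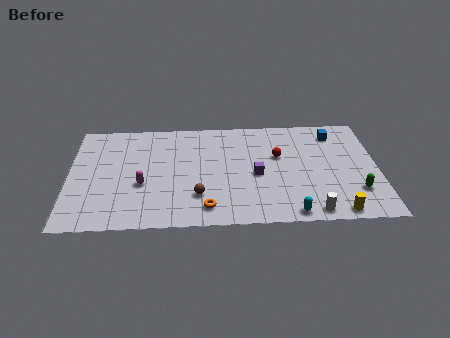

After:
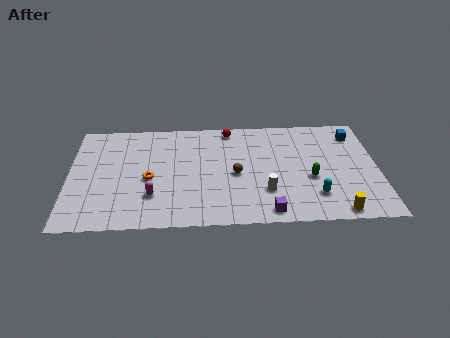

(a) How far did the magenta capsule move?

1.3

The magenta capsule was near (4.2, 3.9) before and (4.8, 2.8) after, so it travelled √(0.6² + 1.1²) ≈ 1.3 units.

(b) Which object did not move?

the yellow cylinder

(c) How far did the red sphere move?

3.9

The red sphere was near (12.1, 6.2) before and (9.3, 8.9) after, so it travelled √(2.8² + 2.7²) ≈ 3.9 units.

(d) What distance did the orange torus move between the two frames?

4.3

The orange torus moved from about (7.9, 1.6) to (4.6, 4.4), a distance of √(3.3² + 2.8²) ≈ 4.3.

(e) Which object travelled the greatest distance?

the orange torus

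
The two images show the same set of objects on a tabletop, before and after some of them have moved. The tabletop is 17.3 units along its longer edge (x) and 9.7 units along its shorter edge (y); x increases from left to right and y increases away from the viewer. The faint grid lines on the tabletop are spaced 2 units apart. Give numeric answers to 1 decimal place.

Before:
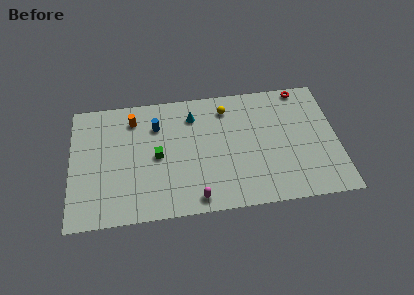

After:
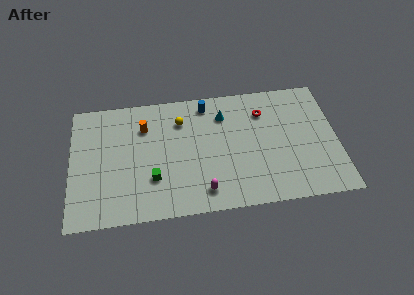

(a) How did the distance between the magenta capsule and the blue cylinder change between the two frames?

+0.3

They were about 6.5 units apart before and 6.8 after — 0.3 units further apart.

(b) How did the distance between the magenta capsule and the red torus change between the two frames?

-3.6

Before: roughly 10.6 units apart; after: 7.0. That's 3.6 units closer together.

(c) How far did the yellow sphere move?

3.1

From (10.2, 7.9) to (7.2, 7.3), the yellow sphere covered √(3.0² + 0.6²) ≈ 3.1 units.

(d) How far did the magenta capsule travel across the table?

0.7

The magenta capsule moved from about (8.0, 1.1) to (8.5, 1.6), a distance of √(0.5² + 0.5²) ≈ 0.7.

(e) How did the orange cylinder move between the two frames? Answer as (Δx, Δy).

(0.7, -0.7)

From the two frames, the orange cylinder sits at roughly (4.1, 7.8) before and (4.8, 7.1) after.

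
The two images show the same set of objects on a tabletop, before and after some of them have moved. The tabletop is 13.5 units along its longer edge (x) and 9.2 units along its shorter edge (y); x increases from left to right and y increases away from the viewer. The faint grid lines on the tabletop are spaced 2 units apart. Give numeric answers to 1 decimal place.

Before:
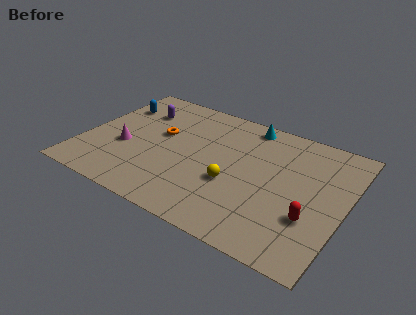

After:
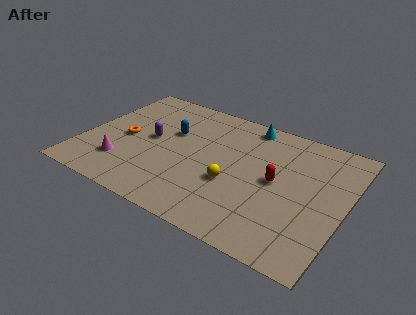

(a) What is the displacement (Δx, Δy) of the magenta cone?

(0.1, -1.3)

The magenta cone was at about (2.2, 3.6) and moved to about (2.3, 2.3).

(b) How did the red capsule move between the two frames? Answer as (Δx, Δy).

(-2.0, 1.7)

The red capsule started near (12.0, 3.0) and ended near (10.0, 4.7).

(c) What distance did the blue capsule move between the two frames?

3.3

The blue capsule moved from about (1.1, 6.7) to (4.3, 5.8), a distance of √(3.2² + 0.9²) ≈ 3.3.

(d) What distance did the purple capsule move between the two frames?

2.2

The purple capsule moved from about (2.4, 6.8) to (3.4, 4.8), a distance of √(1.0² + 2.0²) ≈ 2.2.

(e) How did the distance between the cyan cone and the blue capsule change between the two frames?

-2.7

They were about 7.1 units apart before and 4.4 after — 2.7 units closer together.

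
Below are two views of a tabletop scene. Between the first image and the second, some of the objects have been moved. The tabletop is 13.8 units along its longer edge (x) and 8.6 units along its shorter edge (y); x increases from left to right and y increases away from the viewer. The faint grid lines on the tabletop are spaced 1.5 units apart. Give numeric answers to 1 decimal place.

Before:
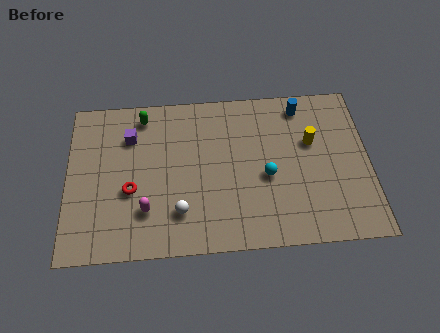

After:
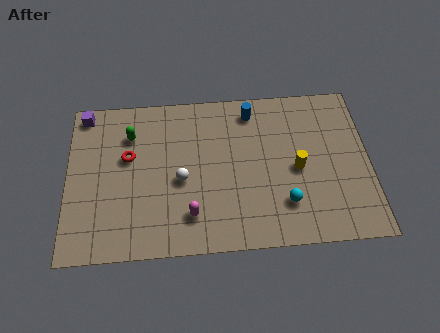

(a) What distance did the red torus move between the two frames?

1.8

From (2.9, 3.4) to (2.8, 5.2), the red torus covered √(0.1² + 1.8²) ≈ 1.8 units.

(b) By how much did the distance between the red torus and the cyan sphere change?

+1.5

They were about 6.2 units apart before and 7.7 after — 1.5 units further apart.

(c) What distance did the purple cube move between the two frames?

2.5

From (2.9, 6.3) to (0.8, 7.7), the purple cube covered √(2.1² + 1.4²) ≈ 2.5 units.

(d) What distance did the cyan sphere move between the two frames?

1.7

The cyan sphere moved from about (9.1, 3.7) to (9.9, 2.2), a distance of √(0.8² + 1.5²) ≈ 1.7.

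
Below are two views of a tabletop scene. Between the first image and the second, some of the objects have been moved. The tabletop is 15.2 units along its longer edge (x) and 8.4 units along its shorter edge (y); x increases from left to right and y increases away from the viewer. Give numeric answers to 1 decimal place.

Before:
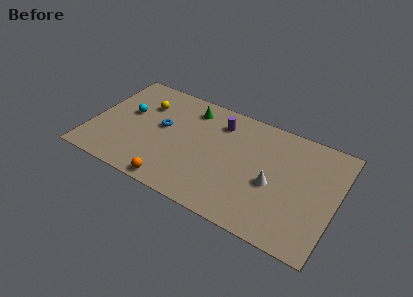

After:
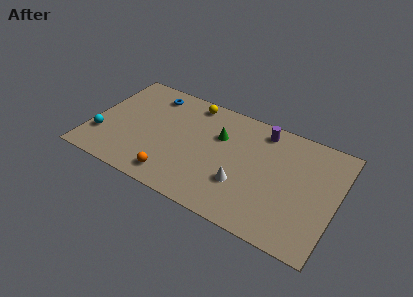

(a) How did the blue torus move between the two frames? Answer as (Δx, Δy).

(-1.0, 2.3)

The blue torus was at about (4.3, 4.7) and moved to about (3.3, 7.0).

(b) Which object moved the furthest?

the yellow sphere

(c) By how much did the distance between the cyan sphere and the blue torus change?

+3.0

They were about 2.2 units apart before and 5.2 after — 3.0 units further apart.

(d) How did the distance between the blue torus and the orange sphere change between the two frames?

+2.0

Before: roughly 4.1 units apart; after: 6.1. That's 2.0 units further apart.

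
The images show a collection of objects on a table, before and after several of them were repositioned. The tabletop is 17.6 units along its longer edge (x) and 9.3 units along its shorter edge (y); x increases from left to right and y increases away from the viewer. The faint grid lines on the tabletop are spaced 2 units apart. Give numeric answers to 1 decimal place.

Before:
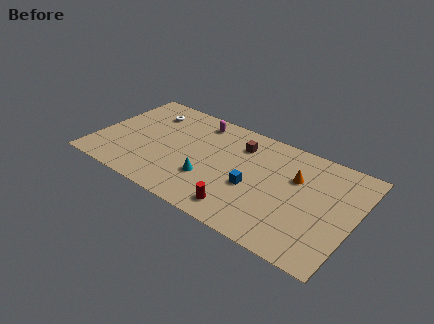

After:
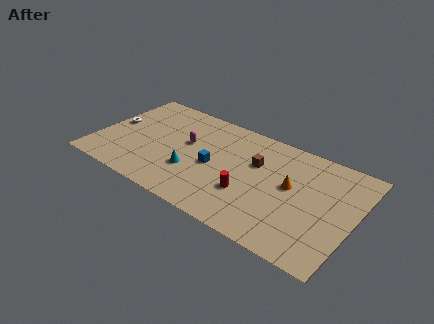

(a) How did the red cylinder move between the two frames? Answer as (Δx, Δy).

(0.2, 1.6)

The red cylinder was at about (10.5, 1.5) and moved to about (10.7, 3.1).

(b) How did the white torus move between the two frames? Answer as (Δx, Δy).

(-2.1, -2.2)

The white torus started near (3.0, 7.2) and ended near (0.9, 5.0).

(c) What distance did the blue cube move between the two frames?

2.8

The blue cube moved from about (10.9, 3.8) to (8.1, 4.3), a distance of √(2.8² + 0.5²) ≈ 2.8.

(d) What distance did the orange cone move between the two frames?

0.9

From (13.5, 6.1) to (13.3, 5.2), the orange cone covered √(0.2² + 0.9²) ≈ 0.9 units.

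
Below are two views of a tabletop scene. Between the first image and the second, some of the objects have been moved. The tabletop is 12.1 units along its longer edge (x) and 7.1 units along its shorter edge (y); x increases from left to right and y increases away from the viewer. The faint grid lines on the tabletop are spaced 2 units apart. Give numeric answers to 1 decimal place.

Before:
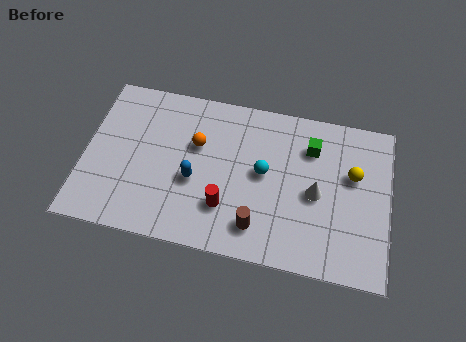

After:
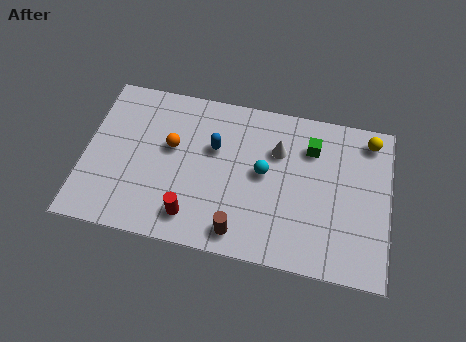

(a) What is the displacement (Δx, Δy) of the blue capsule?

(0.7, 1.6)

The blue capsule started near (4.4, 2.9) and ended near (5.1, 4.5).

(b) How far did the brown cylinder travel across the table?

0.8

From (7.0, 1.4) to (6.3, 1.0), the brown cylinder covered √(0.7² + 0.4²) ≈ 0.8 units.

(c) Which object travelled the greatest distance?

the white cone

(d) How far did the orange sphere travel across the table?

1.0

The orange sphere moved from about (4.4, 4.5) to (3.4, 4.2), a distance of √(1.0² + 0.3²) ≈ 1.0.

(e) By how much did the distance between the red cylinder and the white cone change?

+1.1

Before: roughly 3.7 units apart; after: 4.8. That's 1.1 units further apart.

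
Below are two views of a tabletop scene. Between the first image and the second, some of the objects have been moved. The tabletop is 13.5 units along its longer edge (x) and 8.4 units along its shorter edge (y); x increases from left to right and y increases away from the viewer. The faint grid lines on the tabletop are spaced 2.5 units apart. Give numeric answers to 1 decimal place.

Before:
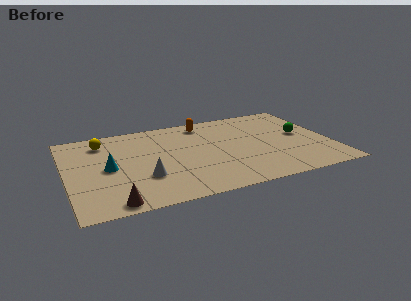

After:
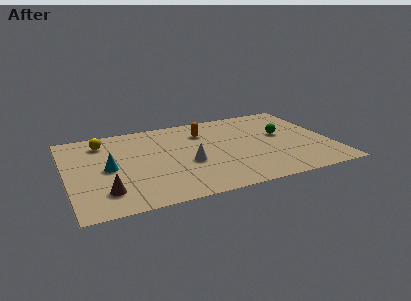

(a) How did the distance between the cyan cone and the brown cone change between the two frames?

-1.1

The distance was about 3.3 in the first image and 2.2 in the second, so they moved 1.1 units closer together.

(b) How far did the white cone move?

2.4

The white cone moved from about (3.8, 2.7) to (6.1, 3.4), a distance of √(2.3² + 0.7²) ≈ 2.4.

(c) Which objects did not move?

the cyan cone and the yellow sphere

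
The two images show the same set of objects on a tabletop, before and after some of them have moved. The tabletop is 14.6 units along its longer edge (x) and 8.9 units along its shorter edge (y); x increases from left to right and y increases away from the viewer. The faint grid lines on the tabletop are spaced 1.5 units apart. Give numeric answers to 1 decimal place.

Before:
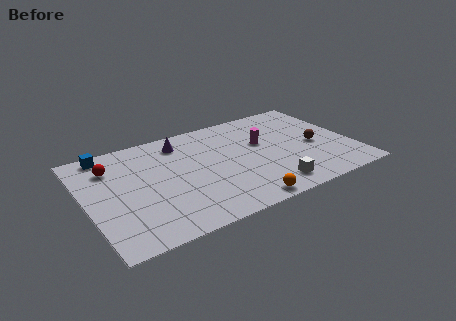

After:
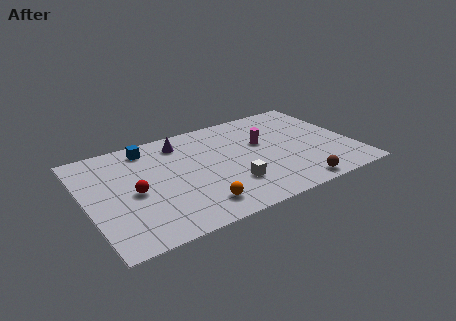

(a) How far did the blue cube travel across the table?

2.2

The blue cube was near (1.5, 8.0) before and (3.7, 7.6) after, so it travelled √(2.2² + 0.4²) ≈ 2.2 units.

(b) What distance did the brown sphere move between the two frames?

3.5

From (12.6, 4.0) to (10.9, 0.9), the brown sphere covered √(1.7² + 3.1²) ≈ 3.5 units.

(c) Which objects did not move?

the magenta cylinder and the purple cone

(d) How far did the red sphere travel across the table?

2.8

The red sphere was near (1.6, 6.7) before and (2.5, 4.1) after, so it travelled √(0.9² + 2.6²) ≈ 2.8 units.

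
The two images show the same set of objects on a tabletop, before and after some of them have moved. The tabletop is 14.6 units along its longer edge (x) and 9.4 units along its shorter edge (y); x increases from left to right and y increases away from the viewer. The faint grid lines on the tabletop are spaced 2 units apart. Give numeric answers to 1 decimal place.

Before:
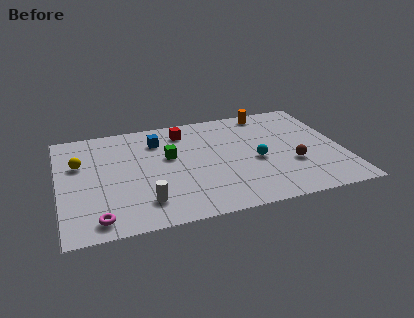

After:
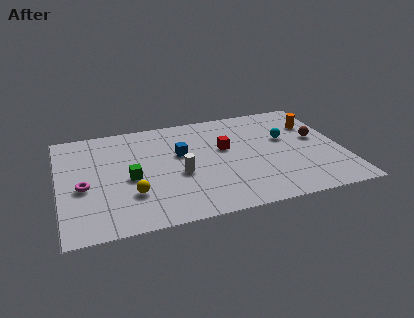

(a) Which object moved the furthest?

the yellow sphere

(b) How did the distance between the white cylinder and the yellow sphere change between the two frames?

-2.4

Before: roughly 5.1 units apart; after: 2.7. That's 2.4 units closer together.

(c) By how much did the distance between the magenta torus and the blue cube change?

-1.5

The distance was about 6.9 in the first image and 5.4 in the second, so they moved 1.5 units closer together.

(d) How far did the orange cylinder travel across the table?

2.9

From (11.1, 8.4) to (13.4, 6.7), the orange cylinder covered √(2.3² + 1.7²) ≈ 2.9 units.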